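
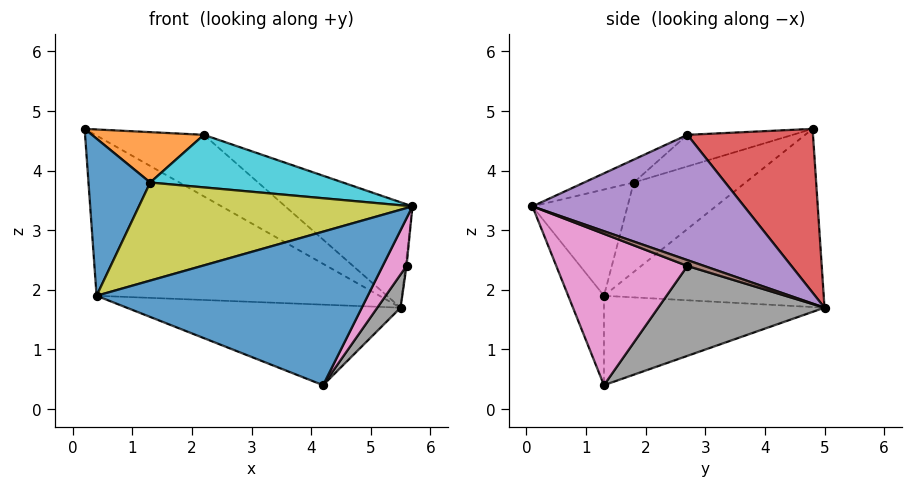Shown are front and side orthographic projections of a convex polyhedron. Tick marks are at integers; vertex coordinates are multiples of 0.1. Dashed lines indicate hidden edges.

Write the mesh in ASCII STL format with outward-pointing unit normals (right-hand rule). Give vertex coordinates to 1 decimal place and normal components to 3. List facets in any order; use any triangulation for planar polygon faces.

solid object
 facet normal -0.124 -0.941 -0.314
  outer loop
   vertex 0.4 1.3 1.9
   vertex 4.2 1.3 0.4
   vertex 5.7 0.1 3.4
  endloop
 endfacet
 facet normal -0.427 0.550 -0.718
  outer loop
   vertex 0.4 1.3 1.9
   vertex 0.2 4.8 4.7
   vertex 5.5 5.0 1.7
  endloop
 endfacet
 facet normal -0.334 0.415 -0.846
  outer loop
   vertex 0.4 1.3 1.9
   vertex 5.5 5.0 1.7
   vertex 4.2 1.3 0.4
  endloop
 endfacet
 facet normal 0.444 0.384 0.810
  outer loop
   vertex 2.2 2.7 4.6
   vertex 5.5 5.0 1.7
   vertex 0.2 4.8 4.7
  endloop
 endfacet
 facet normal 0.502 0.302 0.811
  outer loop
   vertex 2.2 2.7 4.6
   vertex 5.7 0.1 3.4
   vertex 5.5 5.0 1.7
  endloop
 endfacet
 facet normal 0.996 0.062 0.062
  outer loop
   vertex 5.6 2.7 2.4
   vertex 5.5 5.0 1.7
   vertex 5.7 0.1 3.4
  endloop
 endfacet
 facet normal 0.857 -0.156 -0.491
  outer loop
   vertex 5.6 2.7 2.4
   vertex 5.7 0.1 3.4
   vertex 4.2 1.3 0.4
  endloop
 endfacet
 facet normal 0.851 -0.119 -0.512
  outer loop
   vertex 5.6 2.7 2.4
   vertex 4.2 1.3 0.4
   vertex 5.5 5.0 1.7
  endloop
 endfacet
 facet normal -0.304 -0.876 0.375
  outer loop
   vertex 1.3 1.8 3.8
   vertex 0.4 1.3 1.9
   vertex 5.7 0.1 3.4
  endloop
 endfacet
 facet normal -0.147 -0.571 0.808
  outer loop
   vertex 1.3 1.8 3.8
   vertex 5.7 0.1 3.4
   vertex 2.2 2.7 4.6
  endloop
 endfacet
 facet normal -0.770 -0.425 0.476
  outer loop
   vertex 1.3 1.8 3.8
   vertex 0.2 4.8 4.7
   vertex 0.4 1.3 1.9
  endloop
 endfacet
 facet normal -0.365 -0.388 0.847
  outer loop
   vertex 1.3 1.8 3.8
   vertex 2.2 2.7 4.6
   vertex 0.2 4.8 4.7
  endloop
 endfacet
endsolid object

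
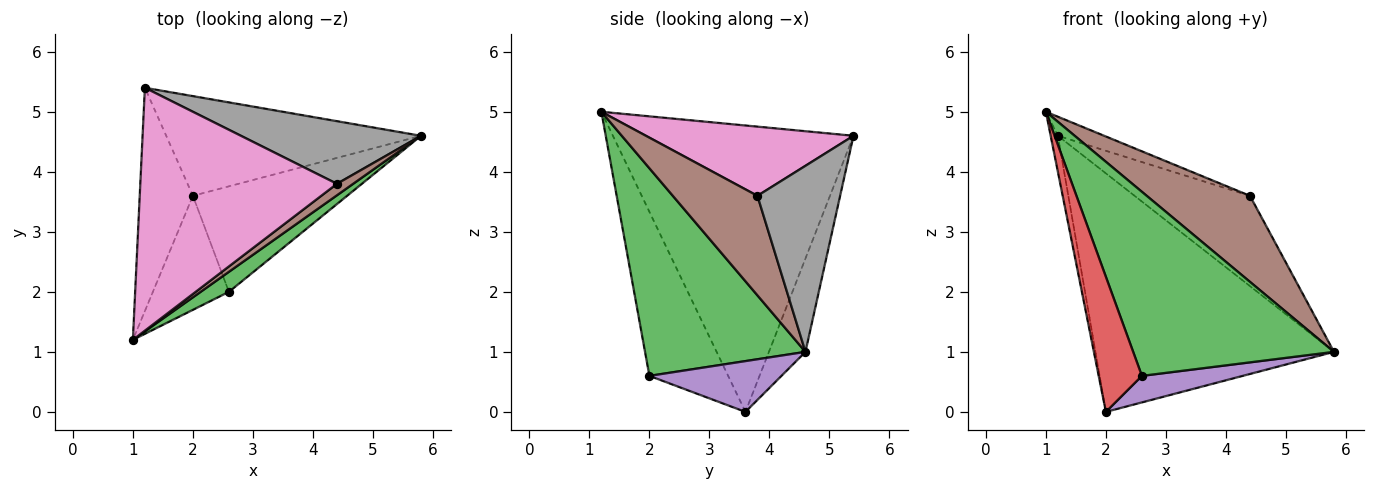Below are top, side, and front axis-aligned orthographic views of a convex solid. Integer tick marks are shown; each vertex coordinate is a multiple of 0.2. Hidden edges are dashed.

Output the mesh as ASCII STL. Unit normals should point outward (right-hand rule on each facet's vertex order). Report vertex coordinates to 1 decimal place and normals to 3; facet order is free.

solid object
 facet normal -0.983 0.029 -0.182
  outer loop
   vertex 2.0 3.6 0.0
   vertex 1.0 1.2 5.0
   vertex 1.2 5.4 4.6
  endloop
 endfacet
 facet normal -0.140 0.914 -0.382
  outer loop
   vertex 2.0 3.6 0.0
   vertex 1.2 5.4 4.6
   vertex 5.8 4.6 1.0
  endloop
 endfacet
 facet normal 0.622 -0.778 0.085
  outer loop
   vertex 2.6 2.0 0.6
   vertex 5.8 4.6 1.0
   vertex 1.0 1.2 5.0
  endloop
 endfacet
 facet normal -0.812 -0.446 -0.376
  outer loop
   vertex 2.6 2.0 0.6
   vertex 1.0 1.2 5.0
   vertex 2.0 3.6 0.0
  endloop
 endfacet
 facet normal 0.304 -0.232 -0.924
  outer loop
   vertex 2.6 2.0 0.6
   vertex 2.0 3.6 0.0
   vertex 5.8 4.6 1.0
  endloop
 endfacet
 facet normal 0.631 -0.769 0.103
  outer loop
   vertex 4.4 3.8 3.6
   vertex 1.0 1.2 5.0
   vertex 5.8 4.6 1.0
  endloop
 endfacet
 facet normal 0.331 0.074 0.941
  outer loop
   vertex 4.4 3.8 3.6
   vertex 1.2 5.4 4.6
   vertex 1.0 1.2 5.0
  endloop
 endfacet
 facet normal 0.507 0.708 0.491
  outer loop
   vertex 4.4 3.8 3.6
   vertex 5.8 4.6 1.0
   vertex 1.2 5.4 4.6
  endloop
 endfacet
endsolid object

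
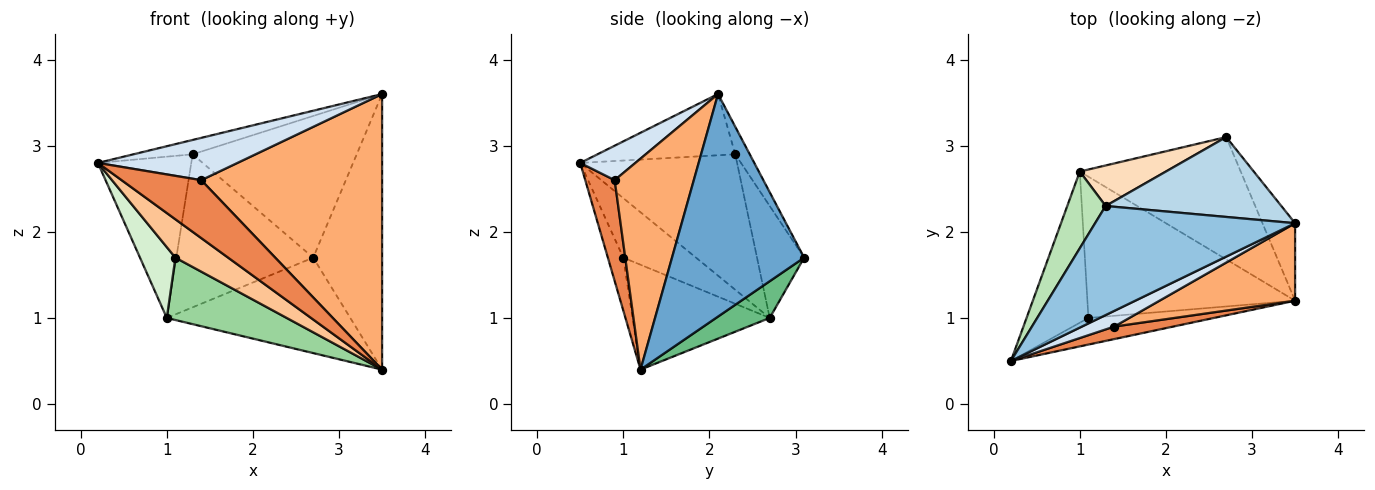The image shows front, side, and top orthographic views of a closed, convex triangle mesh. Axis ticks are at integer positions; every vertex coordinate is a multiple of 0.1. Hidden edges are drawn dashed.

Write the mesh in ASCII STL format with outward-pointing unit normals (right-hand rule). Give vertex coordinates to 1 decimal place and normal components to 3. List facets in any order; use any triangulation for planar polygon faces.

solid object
 facet normal 0.879 0.458 -0.129
  outer loop
   vertex 3.5 1.2 0.4
   vertex 2.7 3.1 1.7
   vertex 3.5 2.1 3.6
  endloop
 endfacet
 facet normal -0.291 0.125 0.949
  outer loop
   vertex 1.3 2.3 2.9
   vertex 0.2 0.5 2.8
   vertex 3.5 2.1 3.6
  endloop
 endfacet
 facet normal -0.077 0.869 0.489
  outer loop
   vertex 1.3 2.3 2.9
   vertex 3.5 2.1 3.6
   vertex 2.7 3.1 1.7
  endloop
 endfacet
 facet normal 0.347 -0.879 0.326
  outer loop
   vertex 1.4 0.9 2.6
   vertex 3.5 2.1 3.6
   vertex 0.2 0.5 2.8
  endloop
 endfacet
 facet normal 0.340 -0.919 0.199
  outer loop
   vertex 1.4 0.9 2.6
   vertex 0.2 0.5 2.8
   vertex 3.5 1.2 0.4
  endloop
 endfacet
 facet normal 0.388 -0.887 0.250
  outer loop
   vertex 1.4 0.9 2.6
   vertex 3.5 1.2 0.4
   vertex 3.5 2.1 3.6
  endloop
 endfacet
 facet normal -0.234 -0.799 -0.554
  outer loop
   vertex 1.1 1.0 1.7
   vertex 3.5 1.2 0.4
   vertex 0.2 0.5 2.8
  endloop
 endfacet
 facet normal -0.316 0.917 0.243
  outer loop
   vertex 1.0 2.7 1.0
   vertex 1.3 2.3 2.9
   vertex 2.7 3.1 1.7
  endloop
 endfacet
 facet normal 0.177 0.605 -0.776
  outer loop
   vertex 1.0 2.7 1.0
   vertex 2.7 3.1 1.7
   vertex 3.5 1.2 0.4
  endloop
 endfacet
 facet normal -0.419 -0.367 -0.831
  outer loop
   vertex 1.0 2.7 1.0
   vertex 3.5 1.2 0.4
   vertex 1.1 1.0 1.7
  endloop
 endfacet
 facet normal -0.835 0.497 0.236
  outer loop
   vertex 1.0 2.7 1.0
   vertex 0.2 0.5 2.8
   vertex 1.3 2.3 2.9
  endloop
 endfacet
 facet normal -0.657 -0.320 -0.683
  outer loop
   vertex 1.0 2.7 1.0
   vertex 1.1 1.0 1.7
   vertex 0.2 0.5 2.8
  endloop
 endfacet
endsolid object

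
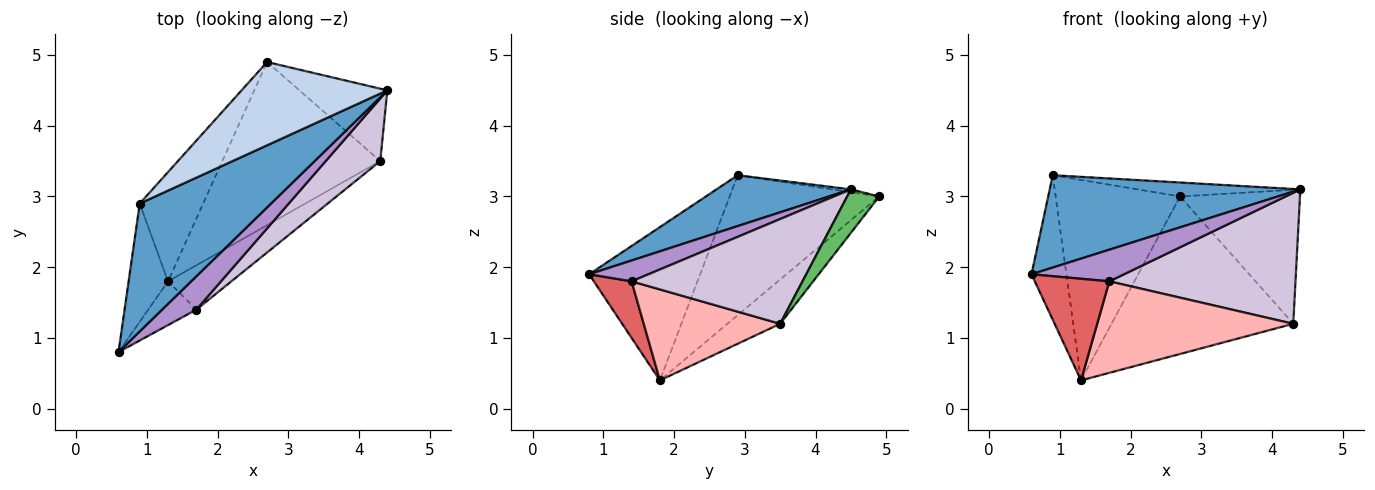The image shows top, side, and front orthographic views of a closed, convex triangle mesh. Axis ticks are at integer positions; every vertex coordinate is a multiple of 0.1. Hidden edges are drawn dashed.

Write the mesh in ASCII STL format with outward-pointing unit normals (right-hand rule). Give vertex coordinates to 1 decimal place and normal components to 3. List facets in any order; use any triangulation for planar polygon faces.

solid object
 facet normal 0.300 -0.558 0.774
  outer loop
   vertex 0.9 2.9 3.3
   vertex 0.6 0.8 1.9
   vertex 4.4 4.5 3.1
  endloop
 endfacet
 facet normal -0.019 0.165 0.986
  outer loop
   vertex 0.9 2.9 3.3
   vertex 4.4 4.5 3.1
   vertex 2.7 4.9 3.0
  endloop
 endfacet
 facet normal -0.927 0.291 -0.238
  outer loop
   vertex 0.9 2.9 3.3
   vertex 1.3 1.8 0.4
   vertex 0.6 0.8 1.9
  endloop
 endfacet
 facet normal -0.726 0.604 -0.329
  outer loop
   vertex 0.9 2.9 3.3
   vertex 2.7 4.9 3.0
   vertex 1.3 1.8 0.4
  endloop
 endfacet
 facet normal 0.229 0.856 -0.463
  outer loop
   vertex 4.3 3.5 1.2
   vertex 2.7 4.9 3.0
   vertex 4.4 4.5 3.1
  endloop
 endfacet
 facet normal -0.198 0.681 -0.705
  outer loop
   vertex 4.3 3.5 1.2
   vertex 1.3 1.8 0.4
   vertex 2.7 4.9 3.0
  endloop
 endfacet
 facet normal 0.422 -0.833 -0.358
  outer loop
   vertex 1.7 1.4 1.8
   vertex 0.6 0.8 1.9
   vertex 1.3 1.8 0.4
  endloop
 endfacet
 facet normal 0.531 -0.763 -0.370
  outer loop
   vertex 1.7 1.4 1.8
   vertex 1.3 1.8 0.4
   vertex 4.3 3.5 1.2
  endloop
 endfacet
 facet normal 0.404 -0.630 0.663
  outer loop
   vertex 1.7 1.4 1.8
   vertex 4.4 4.5 3.1
   vertex 0.6 0.8 1.9
  endloop
 endfacet
 facet normal 0.638 -0.695 0.332
  outer loop
   vertex 1.7 1.4 1.8
   vertex 4.3 3.5 1.2
   vertex 4.4 4.5 3.1
  endloop
 endfacet
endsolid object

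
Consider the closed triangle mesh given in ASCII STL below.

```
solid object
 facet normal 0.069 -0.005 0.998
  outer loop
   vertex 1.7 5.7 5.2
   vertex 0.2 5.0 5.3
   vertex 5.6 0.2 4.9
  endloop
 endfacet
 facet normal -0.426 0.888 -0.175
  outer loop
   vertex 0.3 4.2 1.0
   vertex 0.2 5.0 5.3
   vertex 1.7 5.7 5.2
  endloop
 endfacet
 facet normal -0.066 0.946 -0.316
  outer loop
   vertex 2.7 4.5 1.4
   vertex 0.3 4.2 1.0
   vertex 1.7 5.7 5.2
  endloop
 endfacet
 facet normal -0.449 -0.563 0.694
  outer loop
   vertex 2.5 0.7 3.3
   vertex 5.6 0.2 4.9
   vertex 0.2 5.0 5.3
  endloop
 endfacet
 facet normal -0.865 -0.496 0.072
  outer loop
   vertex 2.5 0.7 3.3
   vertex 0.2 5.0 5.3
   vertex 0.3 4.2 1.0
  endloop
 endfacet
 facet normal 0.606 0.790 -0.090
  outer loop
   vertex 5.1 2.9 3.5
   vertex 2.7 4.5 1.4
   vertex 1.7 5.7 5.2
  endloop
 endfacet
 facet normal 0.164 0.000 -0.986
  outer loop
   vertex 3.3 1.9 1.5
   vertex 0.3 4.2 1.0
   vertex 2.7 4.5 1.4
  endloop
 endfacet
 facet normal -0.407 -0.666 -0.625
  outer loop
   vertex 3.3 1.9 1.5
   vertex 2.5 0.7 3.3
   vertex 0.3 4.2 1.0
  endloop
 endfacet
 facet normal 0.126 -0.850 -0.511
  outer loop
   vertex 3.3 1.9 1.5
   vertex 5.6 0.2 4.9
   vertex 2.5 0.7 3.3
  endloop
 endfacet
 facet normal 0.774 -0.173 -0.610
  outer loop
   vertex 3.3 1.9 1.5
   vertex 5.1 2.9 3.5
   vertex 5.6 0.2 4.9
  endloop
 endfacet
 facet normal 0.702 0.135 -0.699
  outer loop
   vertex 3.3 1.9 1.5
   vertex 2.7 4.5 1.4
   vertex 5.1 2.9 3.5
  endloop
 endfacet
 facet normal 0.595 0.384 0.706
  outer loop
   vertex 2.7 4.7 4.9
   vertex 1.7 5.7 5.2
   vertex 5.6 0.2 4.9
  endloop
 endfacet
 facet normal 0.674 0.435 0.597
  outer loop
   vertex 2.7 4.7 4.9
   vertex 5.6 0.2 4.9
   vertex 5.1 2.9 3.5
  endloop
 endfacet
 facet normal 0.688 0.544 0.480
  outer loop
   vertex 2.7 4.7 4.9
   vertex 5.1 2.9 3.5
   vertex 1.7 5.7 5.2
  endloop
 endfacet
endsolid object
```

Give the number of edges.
21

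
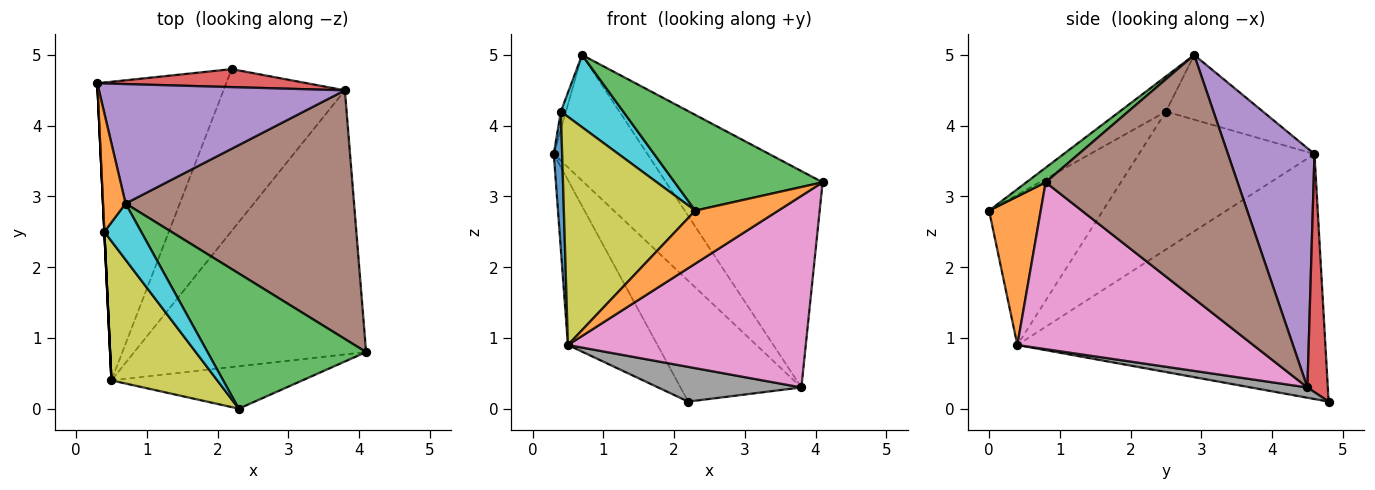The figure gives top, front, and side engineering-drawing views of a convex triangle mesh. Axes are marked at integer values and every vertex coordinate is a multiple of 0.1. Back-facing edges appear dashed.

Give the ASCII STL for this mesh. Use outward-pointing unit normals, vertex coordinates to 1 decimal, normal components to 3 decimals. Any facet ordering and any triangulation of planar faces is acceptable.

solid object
 facet normal -0.857 0.249 -0.451
  outer loop
   vertex 0.5 0.4 0.9
   vertex 0.3 4.6 3.6
   vertex 2.2 4.8 0.1
  endloop
 endfacet
 facet normal 0.437 -0.702 -0.562
  outer loop
   vertex 0.5 0.4 0.9
   vertex 4.1 0.8 3.2
   vertex 2.3 0.0 2.8
  endloop
 endfacet
 facet normal 0.075 -0.576 0.814
  outer loop
   vertex 0.7 2.9 5.0
   vertex 2.3 0.0 2.8
   vertex 4.1 0.8 3.2
  endloop
 endfacet
 facet normal 0.165 0.976 0.145
  outer loop
   vertex 3.8 4.5 0.3
   vertex 2.2 4.8 0.1
   vertex 0.3 4.6 3.6
  endloop
 endfacet
 facet normal 0.557 0.602 0.572
  outer loop
   vertex 3.8 4.5 0.3
   vertex 0.3 4.6 3.6
   vertex 0.7 2.9 5.0
  endloop
 endfacet
 facet normal 0.627 0.511 0.588
  outer loop
   vertex 3.8 4.5 0.3
   vertex 0.7 2.9 5.0
   vertex 4.1 0.8 3.2
  endloop
 endfacet
 facet normal 0.503 -0.507 -0.699
  outer loop
   vertex 3.8 4.5 0.3
   vertex 4.1 0.8 3.2
   vertex 0.5 0.4 0.9
  endloop
 endfacet
 facet normal 0.083 -0.209 -0.974
  outer loop
   vertex 3.8 4.5 0.3
   vertex 0.5 0.4 0.9
   vertex 2.2 4.8 0.1
  endloop
 endfacet
 facet normal -0.595 -0.686 0.419
  outer loop
   vertex 0.4 2.5 4.2
   vertex 0.5 0.4 0.9
   vertex 2.3 0.0 2.8
  endloop
 endfacet
 facet normal -0.505 -0.681 0.530
  outer loop
   vertex 0.4 2.5 4.2
   vertex 2.3 0.0 2.8
   vertex 0.7 2.9 5.0
  endloop
 endfacet
 facet normal -0.999 -0.048 0.000
  outer loop
   vertex 0.4 2.5 4.2
   vertex 0.3 4.6 3.6
   vertex 0.5 0.4 0.9
  endloop
 endfacet
 facet normal -0.943 0.049 0.329
  outer loop
   vertex 0.4 2.5 4.2
   vertex 0.7 2.9 5.0
   vertex 0.3 4.6 3.6
  endloop
 endfacet
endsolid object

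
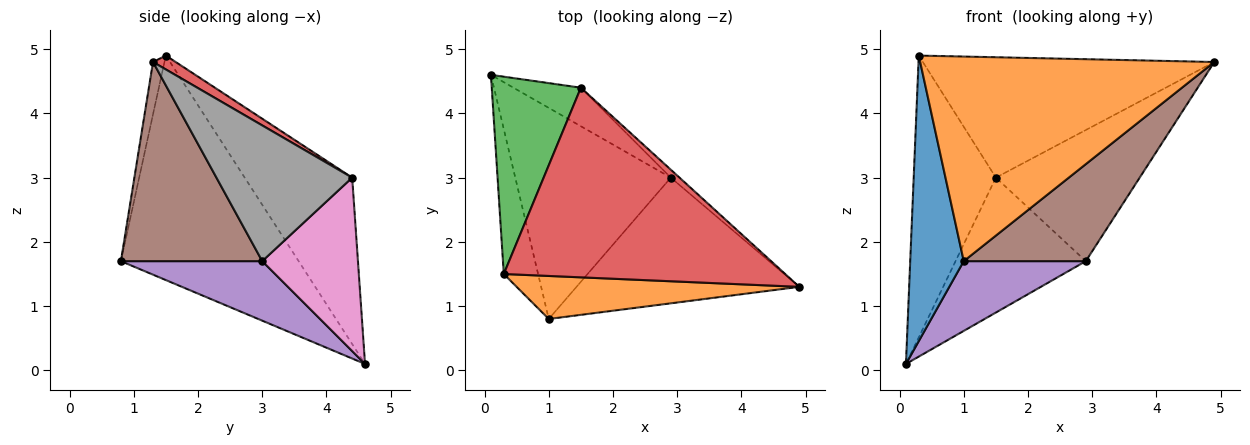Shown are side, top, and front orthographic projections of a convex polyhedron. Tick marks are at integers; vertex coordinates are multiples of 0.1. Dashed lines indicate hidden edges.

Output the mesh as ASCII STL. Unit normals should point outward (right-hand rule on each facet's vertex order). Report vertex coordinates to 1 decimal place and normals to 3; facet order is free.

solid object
 facet normal -0.947 -0.285 -0.145
  outer loop
   vertex 0.3 1.5 4.9
   vertex 0.1 4.6 0.1
   vertex 1.0 0.8 1.7
  endloop
 endfacet
 facet normal -0.038 -0.978 0.206
  outer loop
   vertex 0.3 1.5 4.9
   vertex 1.0 0.8 1.7
   vertex 4.9 1.3 4.8
  endloop
 endfacet
 facet normal -0.731 0.559 0.391
  outer loop
   vertex 1.5 4.4 3.0
   vertex 0.1 4.6 0.1
   vertex 0.3 1.5 4.9
  endloop
 endfacet
 facet normal 0.042 0.535 0.844
  outer loop
   vertex 1.5 4.4 3.0
   vertex 0.3 1.5 4.9
   vertex 4.9 1.3 4.8
  endloop
 endfacet
 facet normal 0.341 -0.295 -0.892
  outer loop
   vertex 2.9 3.0 1.7
   vertex 1.0 0.8 1.7
   vertex 0.1 4.6 0.1
  endloop
 endfacet
 facet normal 0.578 -0.499 -0.646
  outer loop
   vertex 2.9 3.0 1.7
   vertex 4.9 1.3 4.8
   vertex 1.0 0.8 1.7
  endloop
 endfacet
 facet normal 0.577 0.785 -0.224
  outer loop
   vertex 2.9 3.0 1.7
   vertex 0.1 4.6 0.1
   vertex 1.5 4.4 3.0
  endloop
 endfacet
 facet normal 0.686 0.727 -0.044
  outer loop
   vertex 2.9 3.0 1.7
   vertex 1.5 4.4 3.0
   vertex 4.9 1.3 4.8
  endloop
 endfacet
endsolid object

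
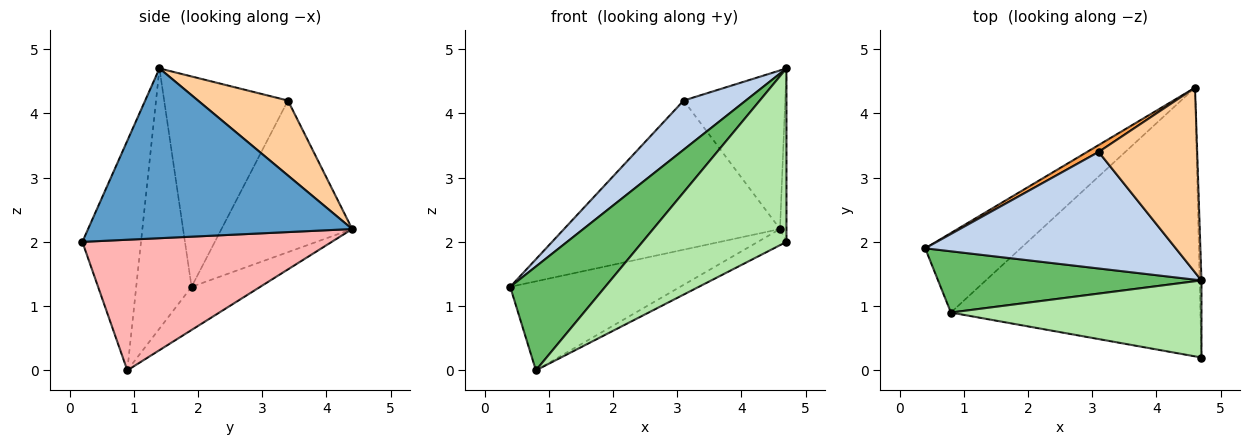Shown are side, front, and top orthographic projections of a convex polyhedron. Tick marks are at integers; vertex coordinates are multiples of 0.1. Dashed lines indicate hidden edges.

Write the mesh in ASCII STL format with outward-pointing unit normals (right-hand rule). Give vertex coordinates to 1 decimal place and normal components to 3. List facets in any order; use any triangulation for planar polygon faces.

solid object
 facet normal 1.000 0.024 -0.011
  outer loop
   vertex 4.7 0.2 2.0
   vertex 4.6 4.4 2.2
   vertex 4.7 1.4 4.7
  endloop
 endfacet
 facet normal -0.612 -0.307 0.729
  outer loop
   vertex 3.1 3.4 4.2
   vertex 0.4 1.9 1.3
   vertex 4.7 1.4 4.7
  endloop
 endfacet
 facet normal -0.517 0.855 0.039
  outer loop
   vertex 3.1 3.4 4.2
   vertex 4.6 4.4 2.2
   vertex 0.4 1.9 1.3
  endloop
 endfacet
 facet normal 0.500 0.564 0.657
  outer loop
   vertex 3.1 3.4 4.2
   vertex 4.7 1.4 4.7
   vertex 4.6 4.4 2.2
  endloop
 endfacet
 facet normal -0.449 -0.770 0.454
  outer loop
   vertex 0.8 0.9 0.0
   vertex 4.7 1.4 4.7
   vertex 0.4 1.9 1.3
  endloop
 endfacet
 facet normal -0.349 -0.856 0.381
  outer loop
   vertex 0.8 0.9 0.0
   vertex 4.7 0.2 2.0
   vertex 4.7 1.4 4.7
  endloop
 endfacet
 facet normal -0.288 0.714 -0.638
  outer loop
   vertex 0.8 0.9 0.0
   vertex 0.4 1.9 1.3
   vertex 4.6 4.4 2.2
  endloop
 endfacet
 facet normal 0.463 0.053 -0.885
  outer loop
   vertex 0.8 0.9 0.0
   vertex 4.6 4.4 2.2
   vertex 4.7 0.2 2.0
  endloop
 endfacet
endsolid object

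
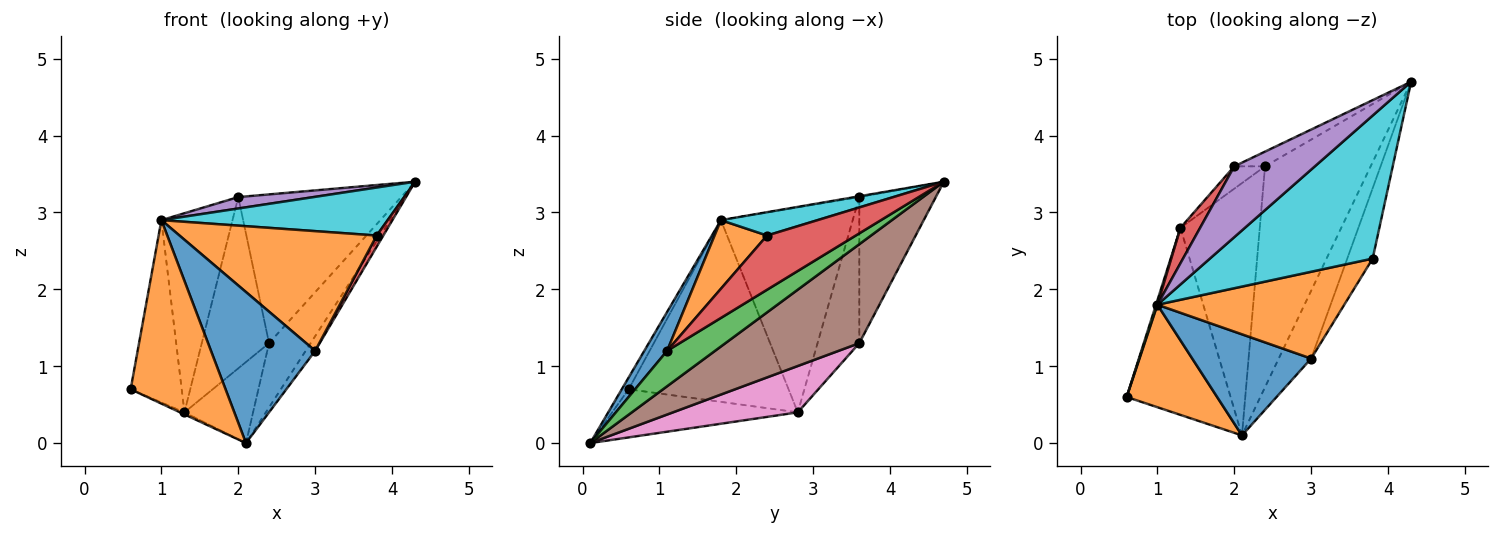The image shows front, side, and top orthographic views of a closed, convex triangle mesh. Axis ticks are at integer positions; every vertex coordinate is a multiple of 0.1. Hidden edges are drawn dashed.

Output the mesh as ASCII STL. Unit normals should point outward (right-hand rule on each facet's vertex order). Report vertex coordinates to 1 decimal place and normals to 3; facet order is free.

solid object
 facet normal -0.420 0.010 -0.907
  outer loop
   vertex 1.3 2.8 0.4
   vertex 2.1 0.1 0.0
   vertex 0.6 0.6 0.7
  endloop
 endfacet
 facet normal -0.063 -0.871 0.487
  outer loop
   vertex 1.0 1.8 2.9
   vertex 0.6 0.6 0.7
   vertex 2.1 0.1 0.0
  endloop
 endfacet
 facet normal -0.953 0.304 0.007
  outer loop
   vertex 1.0 1.8 2.9
   vertex 1.3 2.8 0.4
   vertex 0.6 0.6 0.7
  endloop
 endfacet
 facet normal -0.877 0.473 0.084
  outer loop
   vertex 1.0 1.8 2.9
   vertex 2.0 3.6 3.2
   vertex 1.3 2.8 0.4
  endloop
 endfacet
 facet normal -0.010 -0.159 0.987
  outer loop
   vertex 1.0 1.8 2.9
   vertex 4.3 4.7 3.4
   vertex 2.0 3.6 3.2
  endloop
 endfacet
 facet normal 0.669 0.208 -0.714
  outer loop
   vertex 2.4 3.6 1.3
   vertex 4.3 4.7 3.4
   vertex 2.1 0.1 0.0
  endloop
 endfacet
 facet normal 0.486 0.267 -0.832
  outer loop
   vertex 2.4 3.6 1.3
   vertex 2.1 0.1 0.0
   vertex 1.3 2.8 0.4
  endloop
 endfacet
 facet normal -0.423 0.902 -0.089
  outer loop
   vertex 2.4 3.6 1.3
   vertex 2.0 3.6 3.2
   vertex 4.3 4.7 3.4
  endloop
 endfacet
 facet normal -0.524 0.845 -0.110
  outer loop
   vertex 2.4 3.6 1.3
   vertex 1.3 2.8 0.4
   vertex 2.0 3.6 3.2
  endloop
 endfacet
 facet normal 0.135 -0.315 0.939
  outer loop
   vertex 3.8 2.4 2.7
   vertex 4.3 4.7 3.4
   vertex 1.0 1.8 2.9
  endloop
 endfacet
 facet normal 0.179 -0.818 0.547
  outer loop
   vertex 3.0 1.1 1.2
   vertex 1.0 1.8 2.9
   vertex 2.1 0.1 0.0
  endloop
 endfacet
 facet normal 0.211 -0.792 0.574
  outer loop
   vertex 3.0 1.1 1.2
   vertex 3.8 2.4 2.7
   vertex 1.0 1.8 2.9
  endloop
 endfacet
 facet normal 0.730 0.145 -0.668
  outer loop
   vertex 3.0 1.1 1.2
   vertex 2.1 0.1 0.0
   vertex 4.3 4.7 3.4
  endloop
 endfacet
 facet normal 0.903 -0.068 -0.423
  outer loop
   vertex 3.0 1.1 1.2
   vertex 4.3 4.7 3.4
   vertex 3.8 2.4 2.7
  endloop
 endfacet
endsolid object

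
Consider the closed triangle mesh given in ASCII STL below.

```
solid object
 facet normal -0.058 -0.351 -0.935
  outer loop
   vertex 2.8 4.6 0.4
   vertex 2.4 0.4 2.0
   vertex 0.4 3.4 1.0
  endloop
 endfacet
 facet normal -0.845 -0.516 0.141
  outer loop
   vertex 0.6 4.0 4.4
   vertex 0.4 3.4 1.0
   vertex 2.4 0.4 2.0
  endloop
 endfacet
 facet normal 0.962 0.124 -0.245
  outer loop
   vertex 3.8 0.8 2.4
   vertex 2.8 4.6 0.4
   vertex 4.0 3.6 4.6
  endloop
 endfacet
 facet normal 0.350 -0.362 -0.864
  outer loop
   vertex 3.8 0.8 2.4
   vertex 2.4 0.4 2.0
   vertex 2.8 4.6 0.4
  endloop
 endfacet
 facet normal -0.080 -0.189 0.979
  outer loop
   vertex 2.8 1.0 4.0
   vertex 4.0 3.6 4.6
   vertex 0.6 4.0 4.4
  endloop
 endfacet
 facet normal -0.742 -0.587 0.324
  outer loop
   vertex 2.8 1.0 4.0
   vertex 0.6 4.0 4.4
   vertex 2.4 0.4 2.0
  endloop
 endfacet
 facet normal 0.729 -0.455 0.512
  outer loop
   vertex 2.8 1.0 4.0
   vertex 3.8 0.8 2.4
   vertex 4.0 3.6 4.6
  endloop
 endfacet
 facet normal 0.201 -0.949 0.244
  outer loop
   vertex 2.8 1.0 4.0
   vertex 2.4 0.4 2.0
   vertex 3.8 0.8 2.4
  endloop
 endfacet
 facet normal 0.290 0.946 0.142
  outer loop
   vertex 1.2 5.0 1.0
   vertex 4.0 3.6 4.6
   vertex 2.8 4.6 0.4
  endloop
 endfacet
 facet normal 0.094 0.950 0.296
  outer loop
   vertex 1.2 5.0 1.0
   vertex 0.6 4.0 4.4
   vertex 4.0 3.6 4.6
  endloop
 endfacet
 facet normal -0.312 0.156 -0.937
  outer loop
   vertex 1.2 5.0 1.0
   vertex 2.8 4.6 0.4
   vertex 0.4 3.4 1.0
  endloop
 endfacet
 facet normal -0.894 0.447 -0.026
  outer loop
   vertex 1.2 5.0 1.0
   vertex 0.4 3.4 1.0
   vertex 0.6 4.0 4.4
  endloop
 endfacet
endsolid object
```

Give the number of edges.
18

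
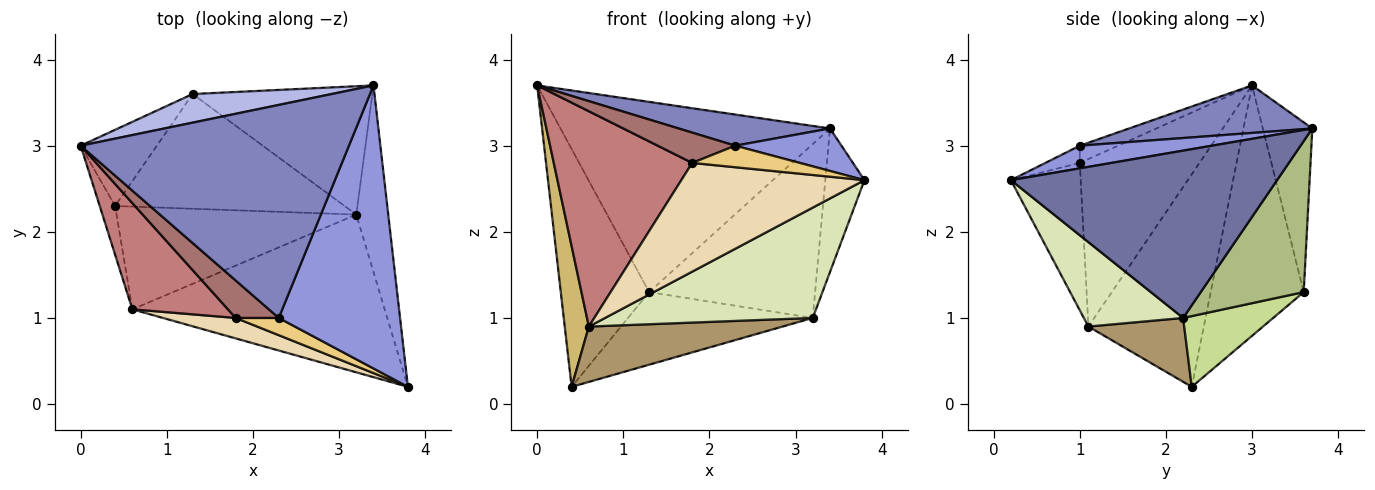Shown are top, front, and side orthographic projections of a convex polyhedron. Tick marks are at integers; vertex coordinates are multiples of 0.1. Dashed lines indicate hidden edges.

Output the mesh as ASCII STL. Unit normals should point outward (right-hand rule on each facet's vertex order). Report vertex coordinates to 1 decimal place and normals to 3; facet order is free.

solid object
 facet normal 0.972 0.143 -0.186
  outer loop
   vertex 3.2 2.2 1.0
   vertex 3.4 3.7 3.2
   vertex 3.8 0.2 2.6
  endloop
 endfacet
 facet normal 0.173 -0.143 0.975
  outer loop
   vertex 2.3 1.0 3.0
   vertex 3.4 3.7 3.2
   vertex 0.0 3.0 3.7
  endloop
 endfacet
 facet normal 0.181 -0.146 0.973
  outer loop
   vertex 2.3 1.0 3.0
   vertex 3.8 0.2 2.6
   vertex 3.4 3.7 3.2
  endloop
 endfacet
 facet normal -0.179 0.973 0.146
  outer loop
   vertex 1.3 3.6 1.3
   vertex 0.0 3.0 3.7
   vertex 3.4 3.7 3.2
  endloop
 endfacet
 facet normal -0.708 0.672 -0.215
  outer loop
   vertex 1.3 3.6 1.3
   vertex 0.4 2.3 0.2
   vertex 0.0 3.0 3.7
  endloop
 endfacet
 facet normal 0.447 0.720 -0.531
  outer loop
   vertex 1.3 3.6 1.3
   vertex 3.4 3.7 3.2
   vertex 3.2 2.2 1.0
  endloop
 endfacet
 facet normal 0.252 0.517 -0.818
  outer loop
   vertex 1.3 3.6 1.3
   vertex 3.2 2.2 1.0
   vertex 0.4 2.3 0.2
  endloop
 endfacet
 facet normal 0.264 -0.553 -0.790
  outer loop
   vertex 0.6 1.1 0.9
   vertex 3.2 2.2 1.0
   vertex 3.8 0.2 2.6
  endloop
 endfacet
 facet normal 0.228 -0.462 -0.857
  outer loop
   vertex 0.6 1.1 0.9
   vertex 0.4 2.3 0.2
   vertex 3.2 2.2 1.0
  endloop
 endfacet
 facet normal -0.976 -0.204 -0.071
  outer loop
   vertex 0.6 1.1 0.9
   vertex 0.0 3.0 3.7
   vertex 0.4 2.3 0.2
  endloop
 endfacet
 facet normal -0.242 -0.758 0.606
  outer loop
   vertex 1.8 1.0 2.8
   vertex 3.8 0.2 2.6
   vertex 2.3 1.0 3.0
  endloop
 endfacet
 facet normal -0.351 -0.920 0.173
  outer loop
   vertex 1.8 1.0 2.8
   vertex 0.6 1.1 0.9
   vertex 3.8 0.2 2.6
  endloop
 endfacet
 facet normal -0.297 -0.601 0.742
  outer loop
   vertex 1.8 1.0 2.8
   vertex 2.3 1.0 3.0
   vertex 0.0 3.0 3.7
  endloop
 endfacet
 facet normal -0.613 -0.709 0.350
  outer loop
   vertex 1.8 1.0 2.8
   vertex 0.0 3.0 3.7
   vertex 0.6 1.1 0.9
  endloop
 endfacet
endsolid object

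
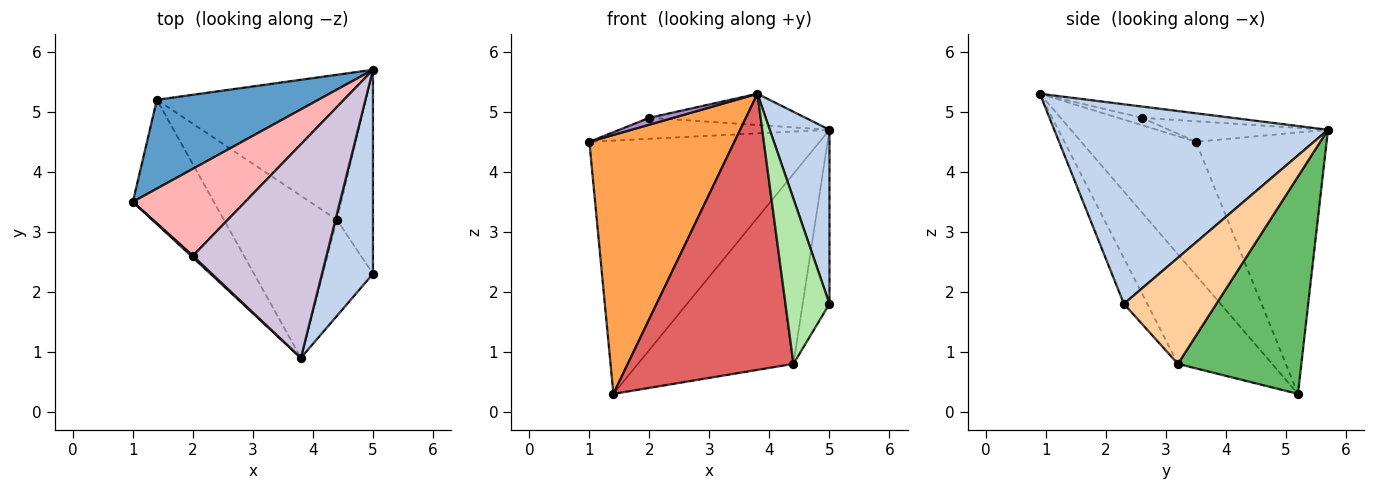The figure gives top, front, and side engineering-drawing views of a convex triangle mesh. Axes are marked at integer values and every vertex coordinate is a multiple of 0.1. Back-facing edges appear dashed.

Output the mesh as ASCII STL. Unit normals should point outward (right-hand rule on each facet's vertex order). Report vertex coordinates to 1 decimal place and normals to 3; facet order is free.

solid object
 facet normal -0.472 0.832 0.292
  outer loop
   vertex 1.4 5.2 0.3
   vertex 1.0 3.5 4.5
   vertex 5.0 5.7 4.7
  endloop
 endfacet
 facet normal 0.948 -0.207 0.242
  outer loop
   vertex 3.8 0.9 5.3
   vertex 5.0 2.3 1.8
   vertex 5.0 5.7 4.7
  endloop
 endfacet
 facet normal -0.581 -0.734 -0.352
  outer loop
   vertex 3.8 0.9 5.3
   vertex 1.0 3.5 4.5
   vertex 1.4 5.2 0.3
  endloop
 endfacet
 facet normal 0.913 0.264 -0.310
  outer loop
   vertex 4.4 3.2 0.8
   vertex 5.0 5.7 4.7
   vertex 5.0 2.3 1.8
  endloop
 endfacet
 facet normal 0.534 0.672 -0.513
  outer loop
   vertex 4.4 3.2 0.8
   vertex 1.4 5.2 0.3
   vertex 5.0 5.7 4.7
  endloop
 endfacet
 facet normal -0.417 -0.786 -0.457
  outer loop
   vertex 4.4 3.2 0.8
   vertex 5.0 2.3 1.8
   vertex 3.8 0.9 5.3
  endloop
 endfacet
 facet normal -0.440 -0.774 -0.454
  outer loop
   vertex 4.4 3.2 0.8
   vertex 3.8 0.9 5.3
   vertex 1.4 5.2 0.3
  endloop
 endfacet
 facet normal -0.175 0.231 0.957
  outer loop
   vertex 2.0 2.6 4.9
   vertex 5.0 5.7 4.7
   vertex 1.0 3.5 4.5
  endloop
 endfacet
 facet normal -0.696 -0.696 0.174
  outer loop
   vertex 2.0 2.6 4.9
   vertex 1.0 3.5 4.5
   vertex 3.8 0.9 5.3
  endloop
 endfacet
 facet normal -0.083 0.144 0.986
  outer loop
   vertex 2.0 2.6 4.9
   vertex 3.8 0.9 5.3
   vertex 5.0 5.7 4.7
  endloop
 endfacet
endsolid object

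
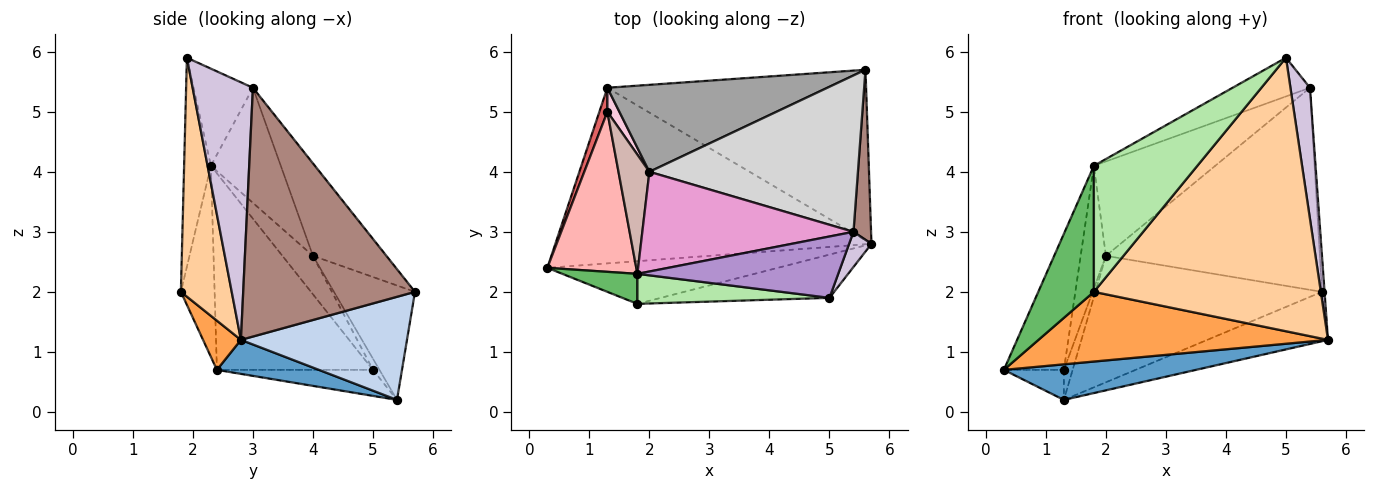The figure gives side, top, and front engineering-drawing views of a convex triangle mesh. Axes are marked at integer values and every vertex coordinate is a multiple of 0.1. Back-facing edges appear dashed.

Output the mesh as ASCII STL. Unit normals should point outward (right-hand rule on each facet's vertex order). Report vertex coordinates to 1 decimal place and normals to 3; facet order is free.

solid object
 facet normal 0.105 -0.197 -0.975
  outer loop
   vertex 1.3 5.4 0.2
   vertex 5.7 2.8 1.2
   vertex 0.3 2.4 0.7
  endloop
 endfacet
 facet normal 0.357 0.260 -0.897
  outer loop
   vertex 5.6 5.7 2.0
   vertex 5.7 2.8 1.2
   vertex 1.3 5.4 0.2
  endloop
 endfacet
 facet normal 0.111 -0.848 -0.519
  outer loop
   vertex 1.8 1.8 2.0
   vertex 0.3 2.4 0.7
   vertex 5.7 2.8 1.2
  endloop
 endfacet
 facet normal 0.216 -0.964 -0.153
  outer loop
   vertex 1.8 1.8 2.0
   vertex 5.7 2.8 1.2
   vertex 5.0 1.9 5.9
  endloop
 endfacet
 facet normal -0.508 -0.838 0.199
  outer loop
   vertex 1.8 2.3 4.1
   vertex 0.3 2.4 0.7
   vertex 1.8 1.8 2.0
  endloop
 endfacet
 facet normal -0.244 -0.943 0.225
  outer loop
   vertex 1.8 2.3 4.1
   vertex 1.8 1.8 2.0
   vertex 5.0 1.9 5.9
  endloop
 endfacet
 facet normal -0.897 0.345 0.276
  outer loop
   vertex 1.3 5.0 0.7
   vertex 1.3 5.4 0.2
   vertex 0.3 2.4 0.7
  endloop
 endfacet
 facet normal -0.860 0.331 0.389
  outer loop
   vertex 1.3 5.0 0.7
   vertex 0.3 2.4 0.7
   vertex 1.8 2.3 4.1
  endloop
 endfacet
 facet normal -0.379 0.494 0.783
  outer loop
   vertex 5.4 3.0 5.4
   vertex 1.8 2.3 4.1
   vertex 5.0 1.9 5.9
  endloop
 endfacet
 facet normal 0.948 -0.307 0.082
  outer loop
   vertex 5.4 3.0 5.4
   vertex 5.0 1.9 5.9
   vertex 5.7 2.8 1.2
  endloop
 endfacet
 facet normal 0.997 0.015 0.071
  outer loop
   vertex 5.4 3.0 5.4
   vertex 5.7 2.8 1.2
   vertex 5.6 5.7 2.0
  endloop
 endfacet
 facet normal -0.655 0.542 0.527
  outer loop
   vertex 2.0 4.0 2.6
   vertex 1.3 5.0 0.7
   vertex 1.8 2.3 4.1
  endloop
 endfacet
 facet normal -0.368 0.639 0.675
  outer loop
   vertex 2.0 4.0 2.6
   vertex 1.8 2.3 4.1
   vertex 5.4 3.0 5.4
  endloop
 endfacet
 facet normal -0.502 0.675 0.540
  outer loop
   vertex 2.0 4.0 2.6
   vertex 1.3 5.4 0.2
   vertex 1.3 5.0 0.7
  endloop
 endfacet
 facet normal -0.283 0.790 0.544
  outer loop
   vertex 2.0 4.0 2.6
   vertex 5.6 5.7 2.0
   vertex 1.3 5.4 0.2
  endloop
 endfacet
 facet normal -0.262 0.763 0.591
  outer loop
   vertex 2.0 4.0 2.6
   vertex 5.4 3.0 5.4
   vertex 5.6 5.7 2.0
  endloop
 endfacet
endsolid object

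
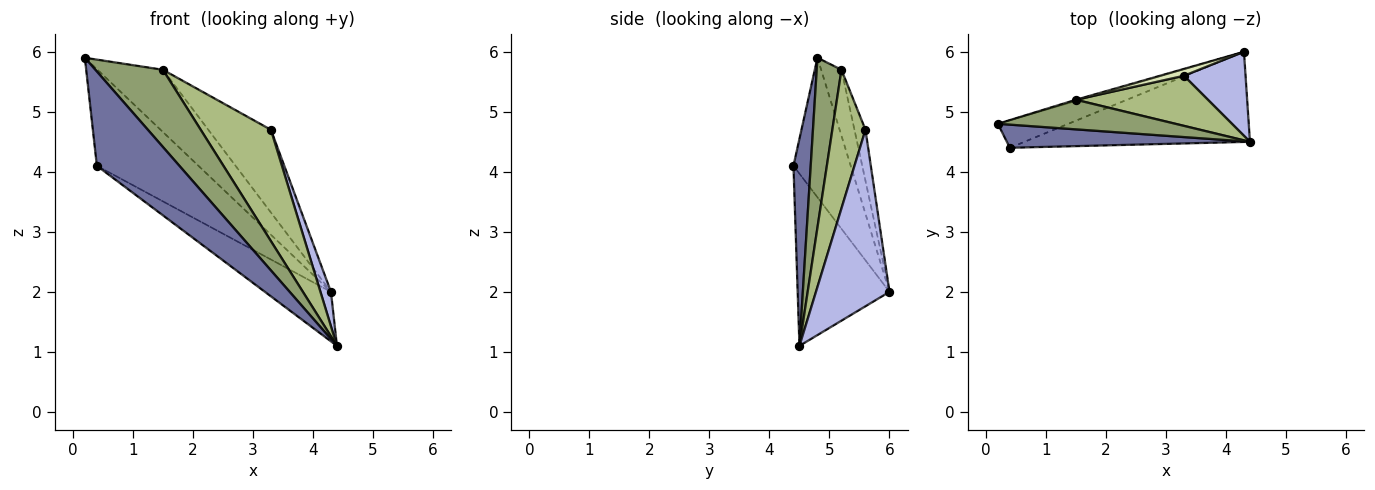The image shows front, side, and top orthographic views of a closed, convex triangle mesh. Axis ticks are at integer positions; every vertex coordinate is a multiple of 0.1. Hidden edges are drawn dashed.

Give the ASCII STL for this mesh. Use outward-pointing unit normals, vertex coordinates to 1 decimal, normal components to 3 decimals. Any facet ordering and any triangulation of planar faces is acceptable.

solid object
 facet normal 0.199 -0.952 0.234
  outer loop
   vertex 0.4 4.4 4.1
   vertex 4.4 4.5 1.1
   vertex 0.2 4.8 5.9
  endloop
 endfacet
 facet normal -0.477 0.846 -0.241
  outer loop
   vertex 0.4 4.4 4.1
   vertex 0.2 4.8 5.9
   vertex 4.3 6.0 2.0
  endloop
 endfacet
 facet normal -0.556 0.400 -0.728
  outer loop
   vertex 0.4 4.4 4.1
   vertex 4.3 6.0 2.0
   vertex 4.4 4.5 1.1
  endloop
 endfacet
 facet normal 0.936 -0.134 0.327
  outer loop
   vertex 3.3 5.6 4.7
   vertex 4.4 4.5 1.1
   vertex 4.3 6.0 2.0
  endloop
 endfacet
 facet normal 0.324 -0.883 0.339
  outer loop
   vertex 1.5 5.2 5.7
   vertex 0.2 4.8 5.9
   vertex 4.4 4.5 1.1
  endloop
 endfacet
 facet normal 0.395 -0.838 0.377
  outer loop
   vertex 1.5 5.2 5.7
   vertex 4.4 4.5 1.1
   vertex 3.3 5.6 4.7
  endloop
 endfacet
 facet normal -0.297 0.955 -0.018
  outer loop
   vertex 1.5 5.2 5.7
   vertex 4.3 6.0 2.0
   vertex 0.2 4.8 5.9
  endloop
 endfacet
 facet normal -0.173 0.982 0.081
  outer loop
   vertex 1.5 5.2 5.7
   vertex 3.3 5.6 4.7
   vertex 4.3 6.0 2.0
  endloop
 endfacet
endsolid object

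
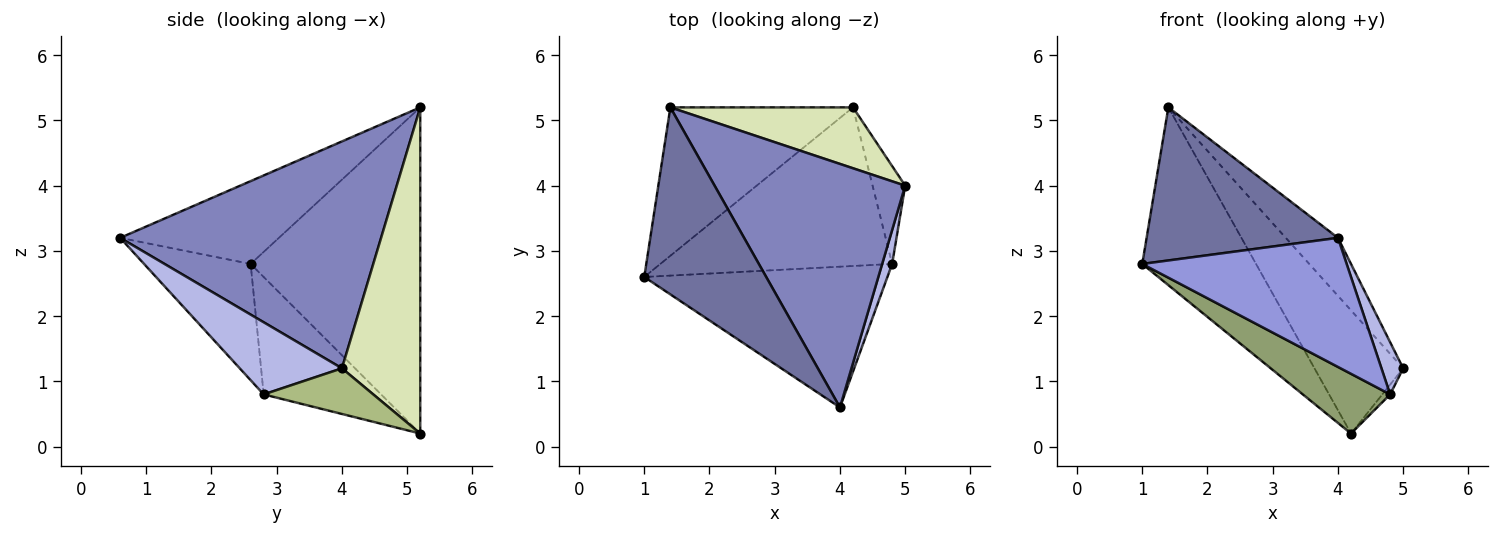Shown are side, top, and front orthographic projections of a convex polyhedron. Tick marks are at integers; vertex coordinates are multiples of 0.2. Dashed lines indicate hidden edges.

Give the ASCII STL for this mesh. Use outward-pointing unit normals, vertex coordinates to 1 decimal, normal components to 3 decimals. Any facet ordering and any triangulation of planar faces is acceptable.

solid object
 facet normal -0.465 -0.561 0.685
  outer loop
   vertex 1.4 5.2 5.2
   vertex 1.0 2.6 2.8
   vertex 4.0 0.6 3.2
  endloop
 endfacet
 facet normal 0.757 0.151 0.636
  outer loop
   vertex 1.4 5.2 5.2
   vertex 4.0 0.6 3.2
   vertex 5.0 4.0 1.2
  endloop
 endfacet
 facet normal -0.332 -0.637 -0.695
  outer loop
   vertex 4.8 2.8 0.8
   vertex 4.0 0.6 3.2
   vertex 1.0 2.6 2.8
  endloop
 endfacet
 facet normal 0.969 -0.206 0.134
  outer loop
   vertex 4.8 2.8 0.8
   vertex 5.0 4.0 1.2
   vertex 4.0 0.6 3.2
  endloop
 endfacet
 facet normal -0.428 -0.318 -0.846
  outer loop
   vertex 4.2 5.2 0.2
   vertex 4.8 2.8 0.8
   vertex 1.0 2.6 2.8
  endloop
 endfacet
 facet normal 0.812 0.058 -0.580
  outer loop
   vertex 4.2 5.2 0.2
   vertex 5.0 4.0 1.2
   vertex 4.8 2.8 0.8
  endloop
 endfacet
 facet normal -0.753 0.505 -0.422
  outer loop
   vertex 4.2 5.2 0.2
   vertex 1.0 2.6 2.8
   vertex 1.4 5.2 5.2
  endloop
 endfacet
 facet normal 0.620 0.703 0.347
  outer loop
   vertex 4.2 5.2 0.2
   vertex 1.4 5.2 5.2
   vertex 5.0 4.0 1.2
  endloop
 endfacet
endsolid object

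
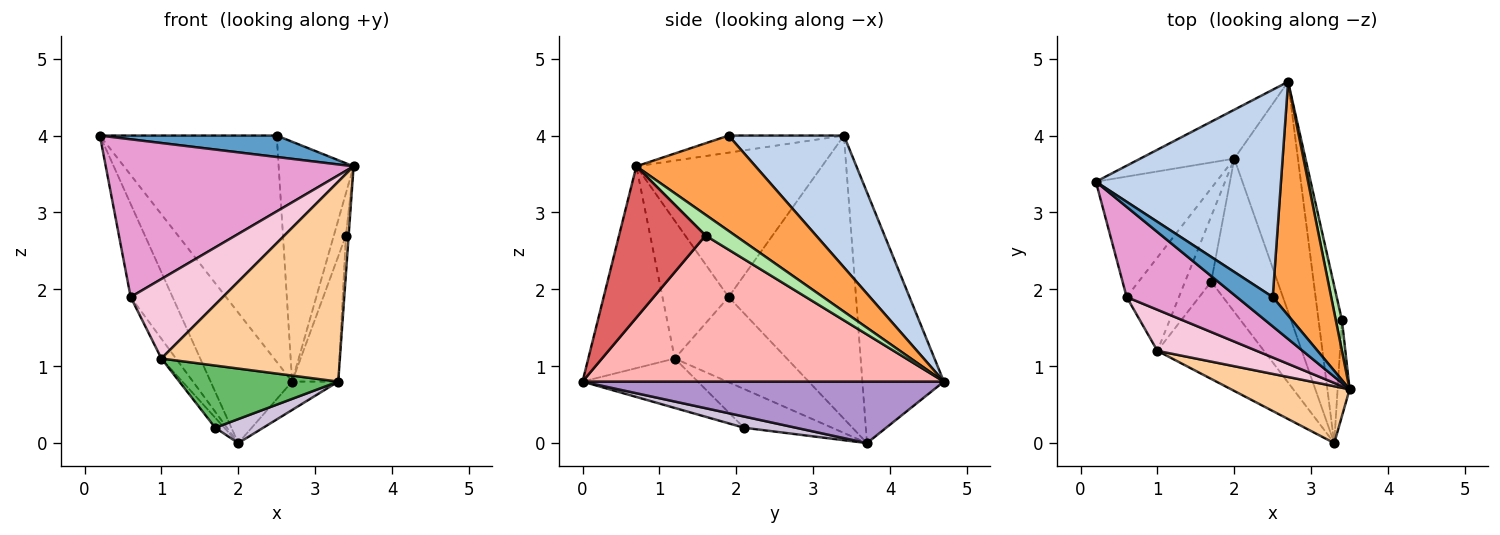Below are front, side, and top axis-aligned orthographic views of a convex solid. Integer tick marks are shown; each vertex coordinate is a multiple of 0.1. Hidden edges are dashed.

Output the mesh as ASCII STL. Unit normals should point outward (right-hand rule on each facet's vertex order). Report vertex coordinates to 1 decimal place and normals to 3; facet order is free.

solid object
 facet normal -0.359 -0.550 0.754
  outer loop
   vertex 2.5 1.9 4.0
   vertex 0.2 3.4 4.0
   vertex 3.5 0.7 3.6
  endloop
 endfacet
 facet normal 0.433 0.665 0.609
  outer loop
   vertex 2.5 1.9 4.0
   vertex 2.7 4.7 0.8
   vertex 0.2 3.4 4.0
  endloop
 endfacet
 facet normal 0.751 0.473 0.461
  outer loop
   vertex 2.5 1.9 4.0
   vertex 3.5 0.7 3.6
   vertex 2.7 4.7 0.8
  endloop
 endfacet
 facet normal -0.422 -0.872 0.248
  outer loop
   vertex 1.0 1.2 1.1
   vertex 3.3 0.0 0.8
   vertex 3.5 0.7 3.6
  endloop
 endfacet
 facet normal -0.364 -0.502 -0.785
  outer loop
   vertex 1.0 1.2 1.1
   vertex 1.7 2.1 0.2
   vertex 3.3 0.0 0.8
  endloop
 endfacet
 facet normal 0.893 0.364 0.265
  outer loop
   vertex 3.4 1.6 2.7
   vertex 2.7 4.7 0.8
   vertex 3.5 0.7 3.6
  endloop
 endfacet
 facet normal 0.996 0.032 -0.079
  outer loop
   vertex 3.4 1.6 2.7
   vertex 3.5 0.7 3.6
   vertex 3.3 0.0 0.8
  endloop
 endfacet
 facet normal 0.980 0.125 -0.157
  outer loop
   vertex 3.4 1.6 2.7
   vertex 3.3 0.0 0.8
   vertex 2.7 4.7 0.8
  endloop
 endfacet
 facet normal 0.692 0.088 -0.716
  outer loop
   vertex 2.0 3.7 0.0
   vertex 2.7 4.7 0.8
   vertex 3.3 0.0 0.8
  endloop
 endfacet
 facet normal 0.165 -0.153 -0.974
  outer loop
   vertex 2.0 3.7 0.0
   vertex 3.3 0.0 0.8
   vertex 1.7 2.1 0.2
  endloop
 endfacet
 facet normal -0.683 0.683 -0.256
  outer loop
   vertex 2.0 3.7 0.0
   vertex 0.2 3.4 4.0
   vertex 2.7 4.7 0.8
  endloop
 endfacet
 facet normal -0.826 0.085 -0.557
  outer loop
   vertex 2.0 3.7 0.0
   vertex 1.7 2.1 0.2
   vertex 1.0 1.2 1.1
  endloop
 endfacet
 facet normal -0.545 -0.728 0.416
  outer loop
   vertex 0.6 1.9 1.9
   vertex 3.5 0.7 3.6
   vertex 0.2 3.4 4.0
  endloop
 endfacet
 facet normal -0.537 -0.749 0.387
  outer loop
   vertex 0.6 1.9 1.9
   vertex 1.0 1.2 1.1
   vertex 3.5 0.7 3.6
  endloop
 endfacet
 facet normal -0.881 0.290 -0.375
  outer loop
   vertex 0.6 1.9 1.9
   vertex 0.2 3.4 4.0
   vertex 2.0 3.7 0.0
  endloop
 endfacet
 facet normal -0.847 0.110 -0.520
  outer loop
   vertex 0.6 1.9 1.9
   vertex 2.0 3.7 0.0
   vertex 1.0 1.2 1.1
  endloop
 endfacet
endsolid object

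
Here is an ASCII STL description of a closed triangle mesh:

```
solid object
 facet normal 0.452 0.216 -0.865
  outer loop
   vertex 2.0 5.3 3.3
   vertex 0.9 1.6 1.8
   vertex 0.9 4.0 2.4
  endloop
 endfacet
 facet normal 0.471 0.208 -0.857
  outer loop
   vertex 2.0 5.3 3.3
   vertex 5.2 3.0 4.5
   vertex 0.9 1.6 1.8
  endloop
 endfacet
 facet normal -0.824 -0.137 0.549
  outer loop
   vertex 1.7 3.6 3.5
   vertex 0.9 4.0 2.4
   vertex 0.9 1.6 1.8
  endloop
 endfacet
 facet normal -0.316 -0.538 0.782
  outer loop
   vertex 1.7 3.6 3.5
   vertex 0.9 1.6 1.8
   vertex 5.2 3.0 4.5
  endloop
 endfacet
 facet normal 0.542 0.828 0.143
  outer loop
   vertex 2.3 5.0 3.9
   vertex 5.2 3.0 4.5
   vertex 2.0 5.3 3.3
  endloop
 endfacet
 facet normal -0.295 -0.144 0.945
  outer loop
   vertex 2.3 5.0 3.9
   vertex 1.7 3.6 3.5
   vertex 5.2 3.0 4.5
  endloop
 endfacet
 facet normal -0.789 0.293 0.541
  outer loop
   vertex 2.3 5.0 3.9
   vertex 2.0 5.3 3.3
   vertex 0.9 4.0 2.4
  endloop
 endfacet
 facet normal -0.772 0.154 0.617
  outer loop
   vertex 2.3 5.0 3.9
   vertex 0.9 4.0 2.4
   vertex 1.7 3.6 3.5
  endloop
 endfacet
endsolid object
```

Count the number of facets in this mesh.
8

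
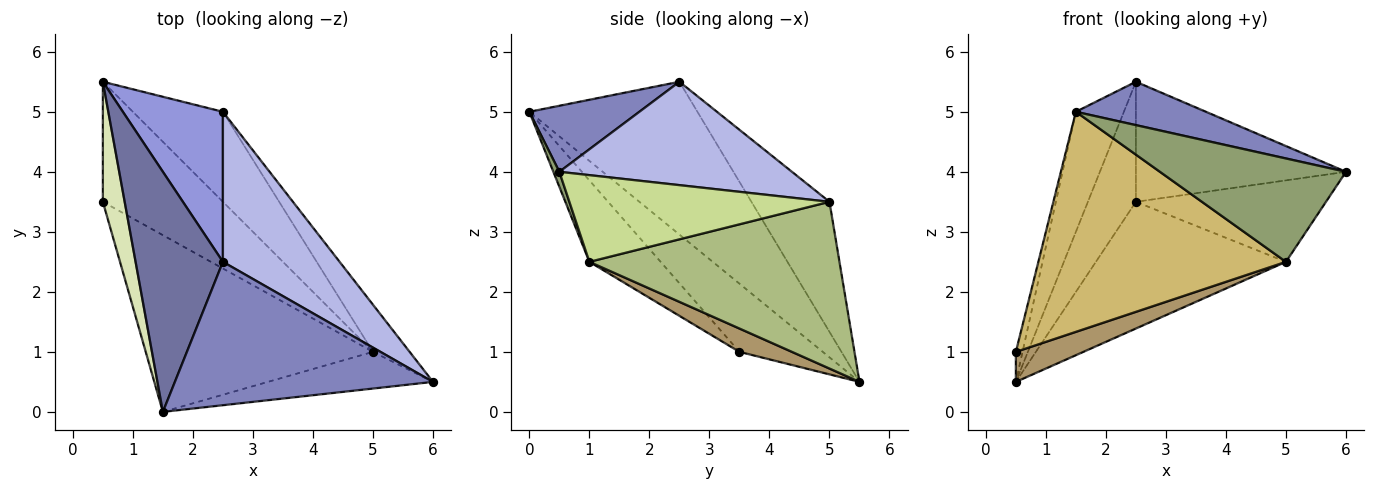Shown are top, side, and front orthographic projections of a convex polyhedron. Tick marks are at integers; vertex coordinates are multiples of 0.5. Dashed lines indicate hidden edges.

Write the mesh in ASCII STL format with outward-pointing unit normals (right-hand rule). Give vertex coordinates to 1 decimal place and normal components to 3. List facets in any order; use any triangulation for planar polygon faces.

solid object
 facet normal -0.843 0.241 0.482
  outer loop
   vertex 2.5 2.5 5.5
   vertex 0.5 5.5 0.5
   vertex 1.5 0.0 5.0
  endloop
 endfacet
 facet normal 0.238 -0.281 0.930
  outer loop
   vertex 2.5 2.5 5.5
   vertex 1.5 0.0 5.0
   vertex 6.0 0.5 4.0
  endloop
 endfacet
 facet normal -0.712 0.438 0.548
  outer loop
   vertex 2.5 5.0 3.5
   vertex 0.5 5.5 0.5
   vertex 2.5 2.5 5.5
  endloop
 endfacet
 facet normal 0.569 0.514 0.642
  outer loop
   vertex 2.5 5.0 3.5
   vertex 2.5 2.5 5.5
   vertex 6.0 0.5 4.0
  endloop
 endfacet
 facet normal 0.030 -0.942 -0.334
  outer loop
   vertex 5.0 1.0 2.5
   vertex 6.0 0.5 4.0
   vertex 1.5 0.0 5.0
  endloop
 endfacet
 facet normal 0.731 0.556 -0.395
  outer loop
   vertex 5.0 1.0 2.5
   vertex 0.5 5.5 0.5
   vertex 2.5 5.0 3.5
  endloop
 endfacet
 facet normal 0.764 0.558 -0.323
  outer loop
   vertex 5.0 1.0 2.5
   vertex 2.5 5.0 3.5
   vertex 6.0 0.5 4.0
  endloop
 endfacet
 facet normal -0.950 0.076 0.304
  outer loop
   vertex 0.5 3.5 1.0
   vertex 1.5 0.0 5.0
   vertex 0.5 5.5 0.5
  endloop
 endfacet
 facet normal 0.185 -0.238 -0.953
  outer loop
   vertex 0.5 3.5 1.0
   vertex 0.5 5.5 0.5
   vertex 5.0 1.0 2.5
  endloop
 endfacet
 facet normal -0.219 -0.761 -0.611
  outer loop
   vertex 0.5 3.5 1.0
   vertex 5.0 1.0 2.5
   vertex 1.5 0.0 5.0
  endloop
 endfacet
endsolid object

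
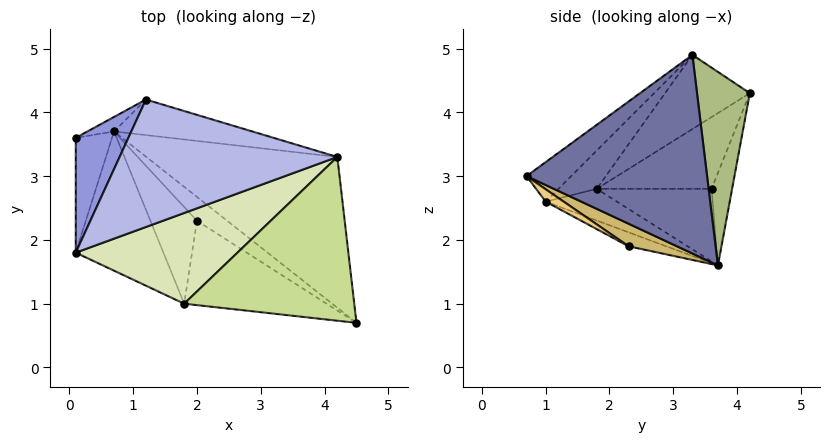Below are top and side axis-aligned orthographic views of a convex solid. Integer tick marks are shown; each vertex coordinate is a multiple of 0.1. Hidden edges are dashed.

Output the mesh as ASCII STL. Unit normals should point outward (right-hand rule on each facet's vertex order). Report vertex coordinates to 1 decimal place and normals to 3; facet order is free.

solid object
 facet normal 0.621 0.508 -0.597
  outer loop
   vertex 0.7 3.7 1.6
   vertex 4.2 3.3 4.9
   vertex 4.5 0.7 3.0
  endloop
 endfacet
 facet normal -0.894 0.000 -0.447
  outer loop
   vertex 0.1 1.8 2.8
   vertex 0.1 3.6 2.8
   vertex 0.7 3.7 1.6
  endloop
 endfacet
 facet normal -0.806 0.000 0.591
  outer loop
   vertex 1.2 4.2 4.3
   vertex 0.1 3.6 2.8
   vertex 0.1 1.8 2.8
  endloop
 endfacet
 facet normal -0.295 -0.406 0.865
  outer loop
   vertex 1.2 4.2 4.3
   vertex 0.1 1.8 2.8
   vertex 4.2 3.3 4.9
  endloop
 endfacet
 facet normal -0.363 0.926 -0.104
  outer loop
   vertex 1.2 4.2 4.3
   vertex 0.7 3.7 1.6
   vertex 0.1 3.6 2.8
  endloop
 endfacet
 facet normal 0.322 0.919 -0.230
  outer loop
   vertex 1.2 4.2 4.3
   vertex 4.2 3.3 4.9
   vertex 0.7 3.7 1.6
  endloop
 endfacet
 facet normal -0.182 -0.594 0.784
  outer loop
   vertex 1.8 1.0 2.6
   vertex 4.5 0.7 3.0
   vertex 4.2 3.3 4.9
  endloop
 endfacet
 facet normal -0.186 -0.591 0.785
  outer loop
   vertex 1.8 1.0 2.6
   vertex 4.2 3.3 4.9
   vertex 0.1 1.8 2.8
  endloop
 endfacet
 facet normal -0.305 -0.438 -0.846
  outer loop
   vertex 1.8 1.0 2.6
   vertex 0.1 1.8 2.8
   vertex 0.7 3.7 1.6
  endloop
 endfacet
 facet normal 0.558 0.358 -0.748
  outer loop
   vertex 2.0 2.3 1.9
   vertex 0.7 3.7 1.6
   vertex 4.5 0.7 3.0
  endloop
 endfacet
 facet normal 0.076 -0.482 -0.873
  outer loop
   vertex 2.0 2.3 1.9
   vertex 4.5 0.7 3.0
   vertex 1.8 1.0 2.6
  endloop
 endfacet
 facet normal -0.259 -0.427 -0.866
  outer loop
   vertex 2.0 2.3 1.9
   vertex 1.8 1.0 2.6
   vertex 0.7 3.7 1.6
  endloop
 endfacet
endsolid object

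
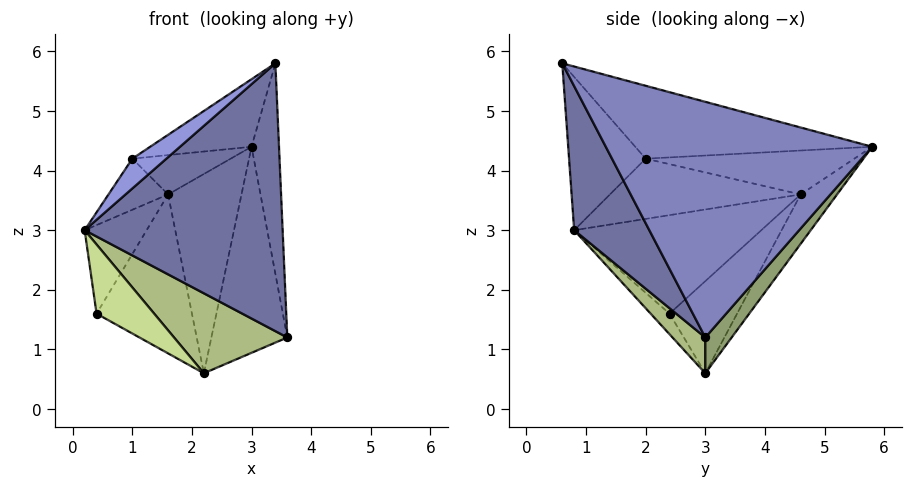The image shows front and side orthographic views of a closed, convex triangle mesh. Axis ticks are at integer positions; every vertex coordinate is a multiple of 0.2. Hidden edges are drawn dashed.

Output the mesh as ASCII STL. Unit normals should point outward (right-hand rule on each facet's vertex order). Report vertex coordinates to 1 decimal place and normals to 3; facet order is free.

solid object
 facet normal 0.321 -0.845 -0.427
  outer loop
   vertex 3.4 0.6 5.8
   vertex 0.2 0.8 3.0
   vertex 3.6 3.0 1.2
  endloop
 endfacet
 facet normal 0.990 0.102 0.096
  outer loop
   vertex 3.4 0.6 5.8
   vertex 3.6 3.0 1.2
   vertex 3.0 5.8 4.4
  endloop
 endfacet
 facet normal -0.641 -0.285 0.712
  outer loop
   vertex 1.0 2.0 4.2
   vertex 0.2 0.8 3.0
   vertex 3.4 0.6 5.8
  endloop
 endfacet
 facet normal -0.461 0.197 0.865
  outer loop
   vertex 1.0 2.0 4.2
   vertex 3.4 0.6 5.8
   vertex 3.0 5.8 4.4
  endloop
 endfacet
 facet normal 0.260 0.750 -0.608
  outer loop
   vertex 2.2 3.0 0.6
   vertex 3.0 5.8 4.4
   vertex 3.6 3.0 1.2
  endloop
 endfacet
 facet normal 0.233 -0.806 -0.544
  outer loop
   vertex 2.2 3.0 0.6
   vertex 3.6 3.0 1.2
   vertex 0.2 0.8 3.0
  endloop
 endfacet
 facet normal -0.206 -0.630 -0.749
  outer loop
   vertex 2.2 3.0 0.6
   vertex 0.2 0.8 3.0
   vertex 0.4 2.4 1.6
  endloop
 endfacet
 facet normal -0.658 0.310 0.686
  outer loop
   vertex 1.6 4.6 3.6
   vertex 1.0 2.0 4.2
   vertex 3.0 5.8 4.4
  endloop
 endfacet
 facet normal -0.386 0.779 -0.493
  outer loop
   vertex 1.6 4.6 3.6
   vertex 3.0 5.8 4.4
   vertex 2.2 3.0 0.6
  endloop
 endfacet
 facet normal -0.506 0.715 -0.482
  outer loop
   vertex 1.6 4.6 3.6
   vertex 2.2 3.0 0.6
   vertex 0.4 2.4 1.6
  endloop
 endfacet
 facet normal -0.926 0.307 0.218
  outer loop
   vertex 1.6 4.6 3.6
   vertex 0.4 2.4 1.6
   vertex 0.2 0.8 3.0
  endloop
 endfacet
 facet normal -0.904 0.283 0.320
  outer loop
   vertex 1.6 4.6 3.6
   vertex 0.2 0.8 3.0
   vertex 1.0 2.0 4.2
  endloop
 endfacet
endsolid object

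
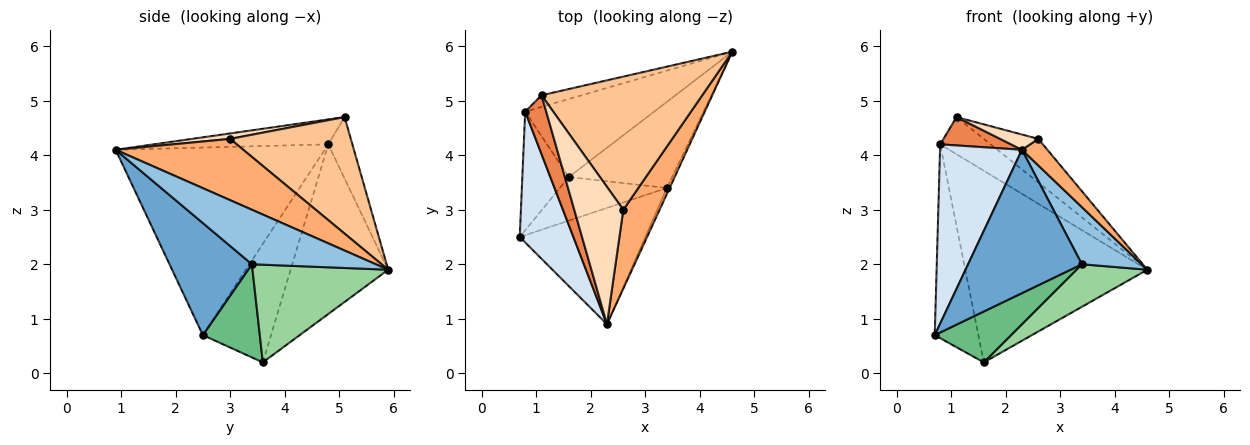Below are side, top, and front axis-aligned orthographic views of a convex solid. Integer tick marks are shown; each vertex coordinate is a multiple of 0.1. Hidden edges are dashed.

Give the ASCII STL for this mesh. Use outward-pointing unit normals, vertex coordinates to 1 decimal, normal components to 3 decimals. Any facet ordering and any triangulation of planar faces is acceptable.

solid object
 facet normal 0.490 -0.677 -0.549
  outer loop
   vertex 3.4 3.4 2.0
   vertex 2.3 0.9 4.1
   vertex 0.7 2.5 0.7
  endloop
 endfacet
 facet normal 0.900 -0.434 -0.045
  outer loop
   vertex 3.4 3.4 2.0
   vertex 4.6 5.9 1.9
   vertex 2.3 0.9 4.1
  endloop
 endfacet
 facet normal -0.416 0.868 -0.271
  outer loop
   vertex 0.8 4.8 4.2
   vertex 1.1 5.1 4.7
   vertex 4.6 5.9 1.9
  endloop
 endfacet
 facet normal -0.900 -0.353 0.257
  outer loop
   vertex 0.8 4.8 4.2
   vertex 0.7 2.5 0.7
   vertex 2.3 0.9 4.1
  endloop
 endfacet
 facet normal -0.730 -0.297 0.616
  outer loop
   vertex 0.8 4.8 4.2
   vertex 2.3 0.9 4.1
   vertex 1.1 5.1 4.7
  endloop
 endfacet
 facet normal 0.848 -0.169 0.502
  outer loop
   vertex 2.6 3.0 4.3
   vertex 2.3 0.9 4.1
   vertex 4.6 5.9 1.9
  endloop
 endfacet
 facet normal 0.567 0.256 0.783
  outer loop
   vertex 2.6 3.0 4.3
   vertex 4.6 5.9 1.9
   vertex 1.1 5.1 4.7
  endloop
 endfacet
 facet normal 0.110 -0.110 0.988
  outer loop
   vertex 2.6 3.0 4.3
   vertex 1.1 5.1 4.7
   vertex 2.3 0.9 4.1
  endloop
 endfacet
 facet normal 0.493 -0.661 -0.566
  outer loop
   vertex 1.6 3.6 0.2
   vertex 3.4 3.4 2.0
   vertex 0.7 2.5 0.7
  endloop
 endfacet
 facet normal 0.647 -0.338 -0.684
  outer loop
   vertex 1.6 3.6 0.2
   vertex 4.6 5.9 1.9
   vertex 3.4 3.4 2.0
  endloop
 endfacet
 facet normal -0.800 0.512 -0.314
  outer loop
   vertex 1.6 3.6 0.2
   vertex 0.7 2.5 0.7
   vertex 0.8 4.8 4.2
  endloop
 endfacet
 facet normal -0.445 0.830 -0.338
  outer loop
   vertex 1.6 3.6 0.2
   vertex 0.8 4.8 4.2
   vertex 4.6 5.9 1.9
  endloop
 endfacet
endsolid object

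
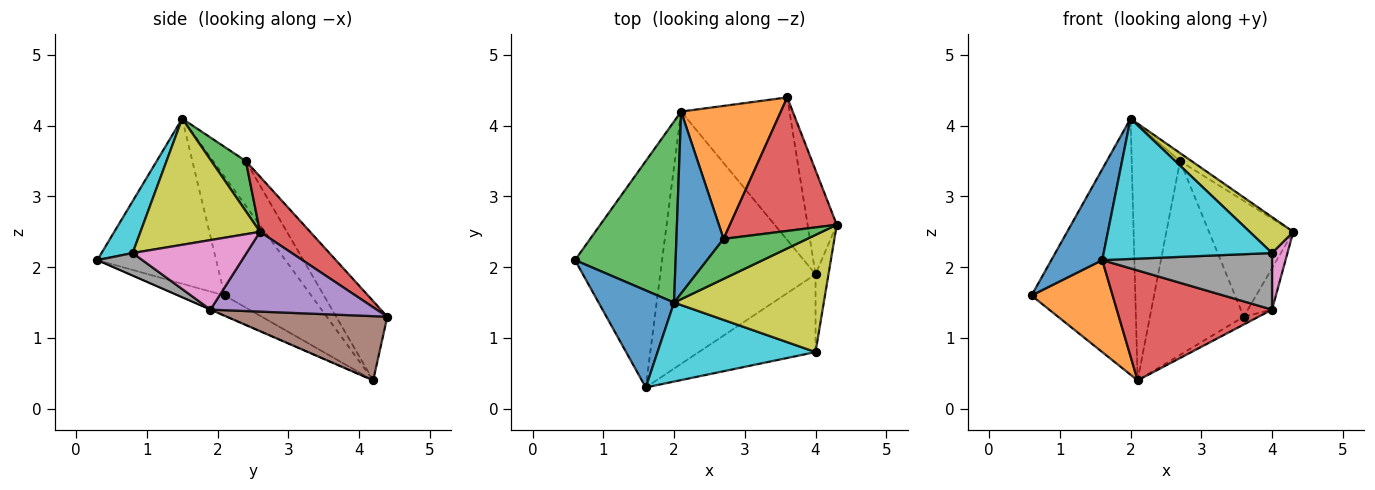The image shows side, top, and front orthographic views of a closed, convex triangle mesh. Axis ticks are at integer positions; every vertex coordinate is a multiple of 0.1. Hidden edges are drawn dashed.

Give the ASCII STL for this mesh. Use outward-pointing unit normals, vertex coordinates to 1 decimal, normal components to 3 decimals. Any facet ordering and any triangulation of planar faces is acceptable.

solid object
 facet normal -0.847 -0.363 0.387
  outer loop
   vertex 2.0 1.5 4.1
   vertex 0.6 2.1 1.6
   vertex 1.6 0.3 2.1
  endloop
 endfacet
 facet normal -0.209 -0.368 -0.906
  outer loop
   vertex 2.1 4.2 0.4
   vertex 1.6 0.3 2.1
   vertex 0.6 2.1 1.6
  endloop
 endfacet
 facet normal -0.563 0.675 0.477
  outer loop
   vertex 2.1 4.2 0.4
   vertex 0.6 2.1 1.6
   vertex 2.0 1.5 4.1
  endloop
 endfacet
 facet normal -0.001 -0.399 -0.917
  outer loop
   vertex 4.0 1.9 1.4
   vertex 1.6 0.3 2.1
   vertex 2.1 4.2 0.4
  endloop
 endfacet
 facet normal 0.931 0.135 -0.340
  outer loop
   vertex 3.6 4.4 1.3
   vertex 4.3 2.6 2.5
   vertex 4.0 1.9 1.4
  endloop
 endfacet
 facet normal 0.509 0.047 -0.859
  outer loop
   vertex 3.6 4.4 1.3
   vertex 4.0 1.9 1.4
   vertex 2.1 4.2 0.4
  endloop
 endfacet
 facet normal 0.974 -0.132 -0.182
  outer loop
   vertex 4.0 0.8 2.2
   vertex 4.0 1.9 1.4
   vertex 4.3 2.6 2.5
  endloop
 endfacet
 facet normal 0.154 -0.581 -0.799
  outer loop
   vertex 4.0 0.8 2.2
   vertex 1.6 0.3 2.1
   vertex 4.0 1.9 1.4
  endloop
 endfacet
 facet normal 0.627 -0.229 0.744
  outer loop
   vertex 4.0 0.8 2.2
   vertex 4.3 2.6 2.5
   vertex 2.0 1.5 4.1
  endloop
 endfacet
 facet normal 0.159 -0.860 0.484
  outer loop
   vertex 4.0 0.8 2.2
   vertex 2.0 1.5 4.1
   vertex 1.6 0.3 2.1
  endloop
 endfacet
 facet normal -0.482 0.714 0.508
  outer loop
   vertex 2.7 2.4 3.5
   vertex 2.1 4.2 0.4
   vertex 2.0 1.5 4.1
  endloop
 endfacet
 facet normal -0.410 0.752 0.516
  outer loop
   vertex 2.7 2.4 3.5
   vertex 3.6 4.4 1.3
   vertex 2.1 4.2 0.4
  endloop
 endfacet
 facet normal 0.507 0.169 0.845
  outer loop
   vertex 2.7 2.4 3.5
   vertex 2.0 1.5 4.1
   vertex 4.3 2.6 2.5
  endloop
 endfacet
 facet normal 0.363 0.610 0.704
  outer loop
   vertex 2.7 2.4 3.5
   vertex 4.3 2.6 2.5
   vertex 3.6 4.4 1.3
  endloop
 endfacet
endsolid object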